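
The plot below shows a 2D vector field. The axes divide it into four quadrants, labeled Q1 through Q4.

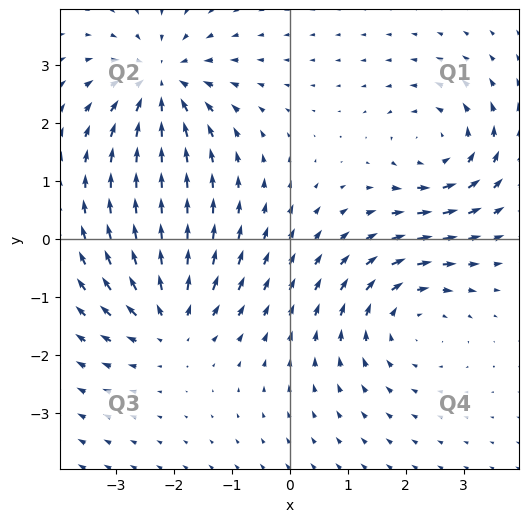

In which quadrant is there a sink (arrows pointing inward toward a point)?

The sink sits at approximately (-2.2, 2.7), which lies in quadrant Q2. The divergence there is about -5, negative as expected for a sink.

Q2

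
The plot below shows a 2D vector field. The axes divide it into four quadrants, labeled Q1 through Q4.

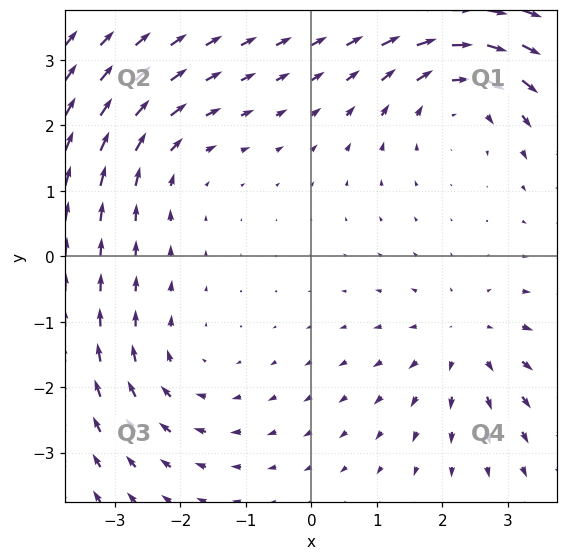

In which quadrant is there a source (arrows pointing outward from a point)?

The source sits at approximately (2.4, -1.3), which lies in quadrant Q4. The divergence there is about +3, positive as expected for a source.

Q4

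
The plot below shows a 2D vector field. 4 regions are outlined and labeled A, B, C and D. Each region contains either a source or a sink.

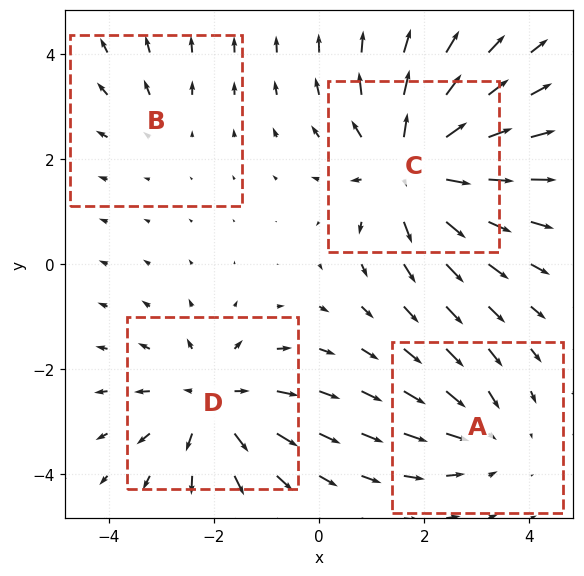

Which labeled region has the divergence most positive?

Divergence at each region's feature centre — A: about -3, B: about +2, C: about +6, D: about +5. Region C is most positive.

C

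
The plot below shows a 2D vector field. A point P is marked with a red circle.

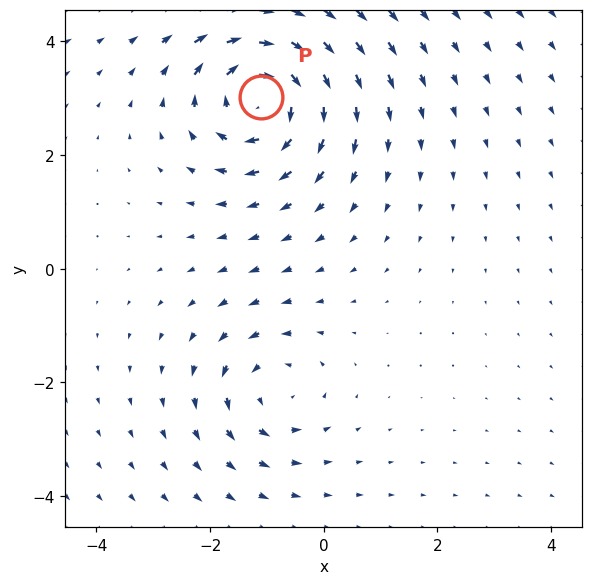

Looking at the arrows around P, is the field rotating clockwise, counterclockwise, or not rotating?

Near P at (-1.1, 3.0) the arrows circulate clockwise. The curl (z-component) there is about -5; negative curl means clockwise rotation.

clockwise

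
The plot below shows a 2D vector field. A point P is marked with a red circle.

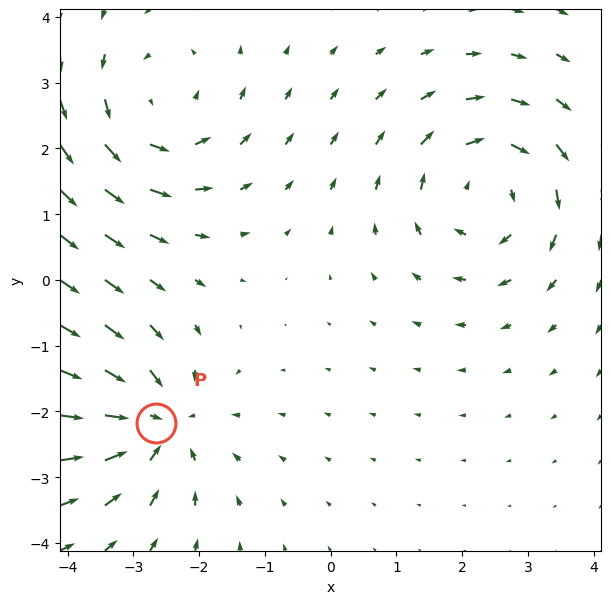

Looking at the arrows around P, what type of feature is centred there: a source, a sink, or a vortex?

At P (-2.7, -2.2) the arrows converge inward. Divergence about -5, curl ≈0 — negative divergence with near-zero curl is a sink.

sink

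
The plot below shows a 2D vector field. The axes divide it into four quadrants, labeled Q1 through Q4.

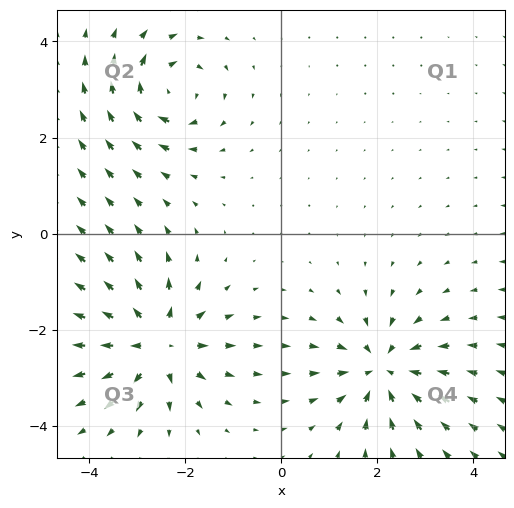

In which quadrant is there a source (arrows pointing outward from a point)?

The source sits at approximately (-2.6, -2.3), which lies in quadrant Q3. The divergence there is about +6, positive as expected for a source.

Q3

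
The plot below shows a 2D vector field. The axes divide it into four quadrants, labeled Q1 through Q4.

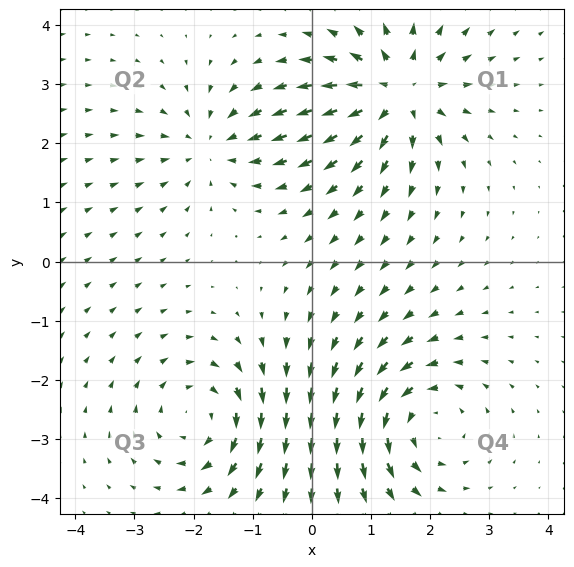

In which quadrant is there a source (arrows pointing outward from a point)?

The source sits at approximately (1.5, 2.9), which lies in quadrant Q1. The divergence there is about +6, positive as expected for a source.

Q1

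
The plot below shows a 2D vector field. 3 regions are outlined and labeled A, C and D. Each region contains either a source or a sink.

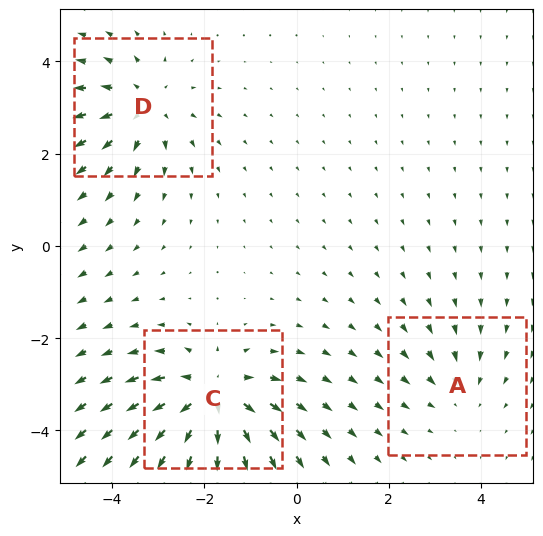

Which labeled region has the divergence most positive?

C

Divergence at each region's feature centre — A: about -2, C: about +5, D: about +3. Region C is most positive.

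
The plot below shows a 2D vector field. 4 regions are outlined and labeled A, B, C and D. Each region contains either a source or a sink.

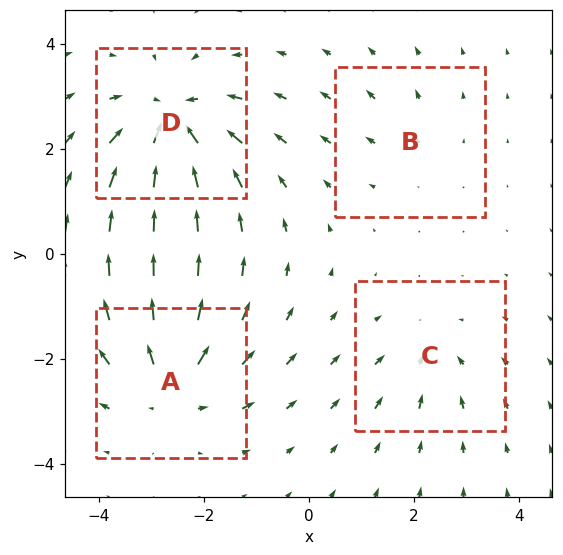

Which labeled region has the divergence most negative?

D

Divergence at each region's feature centre — A: about +5, B: about +2, C: about -3, D: about -6. Region D is most negative.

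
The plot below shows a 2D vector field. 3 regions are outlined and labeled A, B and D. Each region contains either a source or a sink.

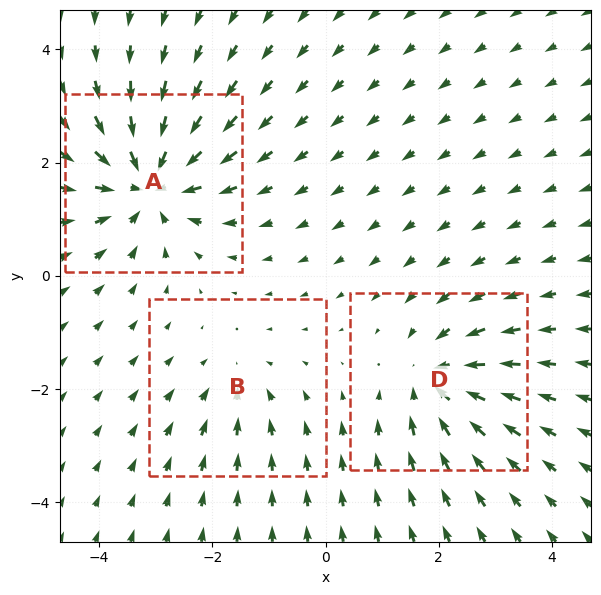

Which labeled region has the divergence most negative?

Divergence at each region's feature centre — A: about -5, B: about -2, D: about -4. Region A is most negative.

A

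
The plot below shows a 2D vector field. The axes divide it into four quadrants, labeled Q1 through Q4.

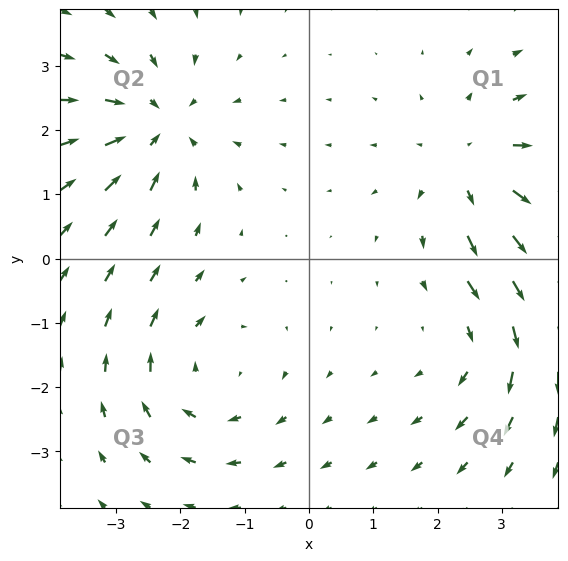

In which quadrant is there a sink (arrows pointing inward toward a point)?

The sink sits at approximately (-2.4, 2.1), which lies in quadrant Q2. The divergence there is about -5, negative as expected for a sink.

Q2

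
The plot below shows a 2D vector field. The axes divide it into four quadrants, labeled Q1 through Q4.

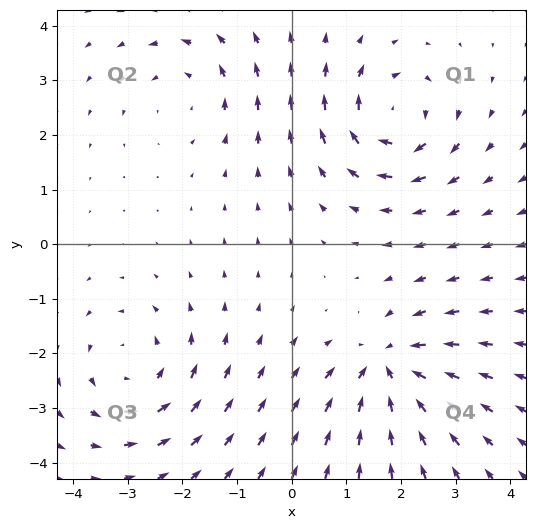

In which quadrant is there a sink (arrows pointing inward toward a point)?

The sink sits at approximately (1.8, -2.3), which lies in quadrant Q4. The divergence there is about -6, negative as expected for a sink.

Q4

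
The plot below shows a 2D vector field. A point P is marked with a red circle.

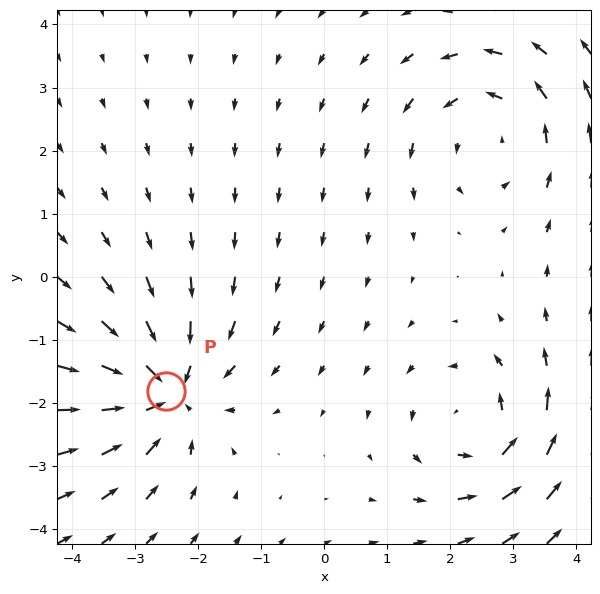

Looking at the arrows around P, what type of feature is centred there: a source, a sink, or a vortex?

At P (-2.5, -1.8) the arrows converge inward. Divergence about -5, curl ≈0 — negative divergence with near-zero curl is a sink.

sink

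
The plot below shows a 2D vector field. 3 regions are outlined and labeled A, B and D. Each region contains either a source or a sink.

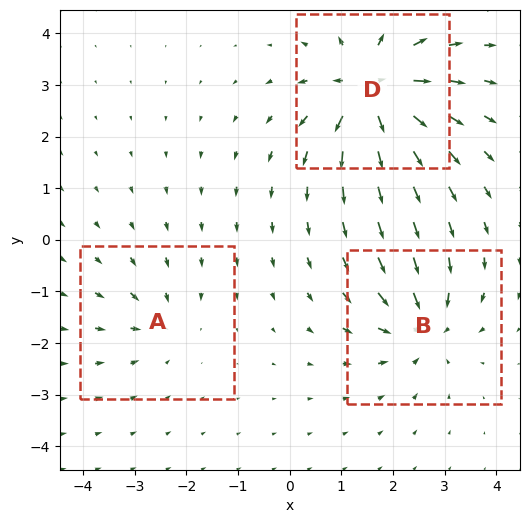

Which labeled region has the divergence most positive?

D

Divergence at each region's feature centre — A: about -3, B: about -4, D: about +6. Region D is most positive.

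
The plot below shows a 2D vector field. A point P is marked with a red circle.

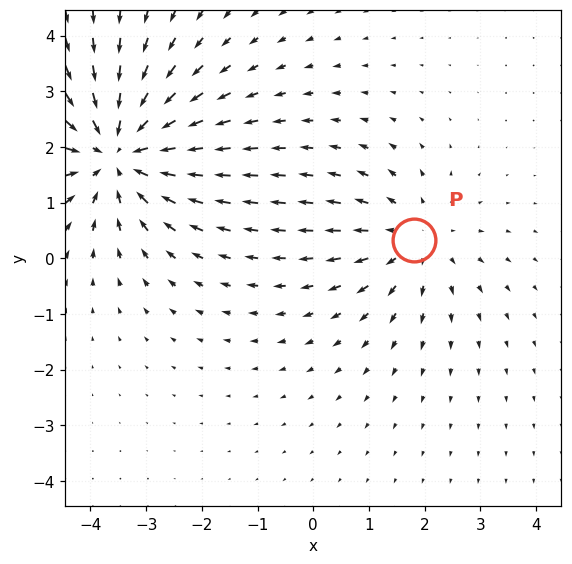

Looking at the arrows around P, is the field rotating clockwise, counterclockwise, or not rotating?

not rotating

Near P at (1.8, 0.3) the arrows show no circulation. The curl there is ≈0.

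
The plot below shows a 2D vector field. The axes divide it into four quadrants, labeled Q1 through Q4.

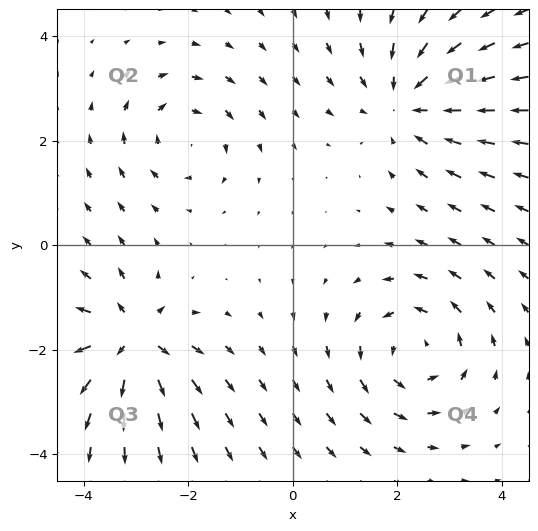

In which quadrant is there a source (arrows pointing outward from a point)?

Q3

The source sits at approximately (-3.1, -1.8), which lies in quadrant Q3. The divergence there is about +6, positive as expected for a source.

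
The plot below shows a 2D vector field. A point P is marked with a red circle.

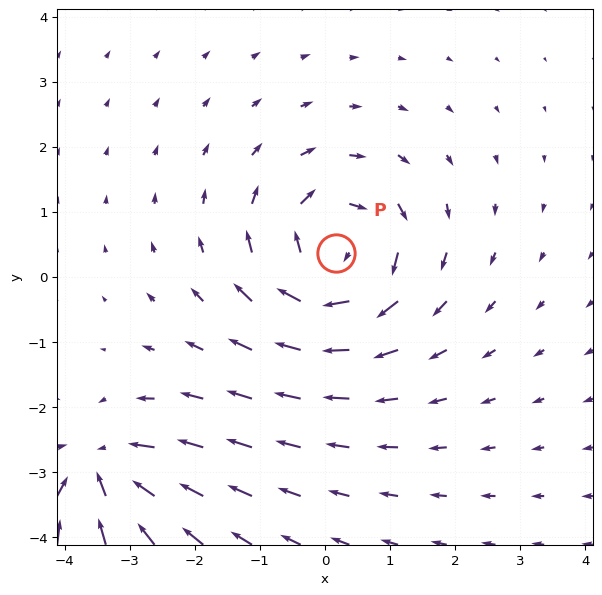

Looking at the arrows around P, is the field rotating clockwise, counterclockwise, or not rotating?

Near P at (0.2, 0.4) the arrows circulate clockwise. The curl (z-component) there is about -5; negative curl means clockwise rotation.

clockwise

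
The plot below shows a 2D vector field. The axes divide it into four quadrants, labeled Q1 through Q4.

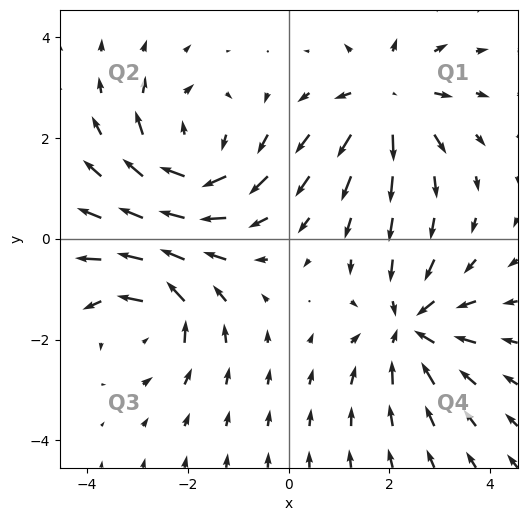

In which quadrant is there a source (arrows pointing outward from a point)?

The source sits at approximately (2.0, 2.8), which lies in quadrant Q1. The divergence there is about +4, positive as expected for a source.

Q1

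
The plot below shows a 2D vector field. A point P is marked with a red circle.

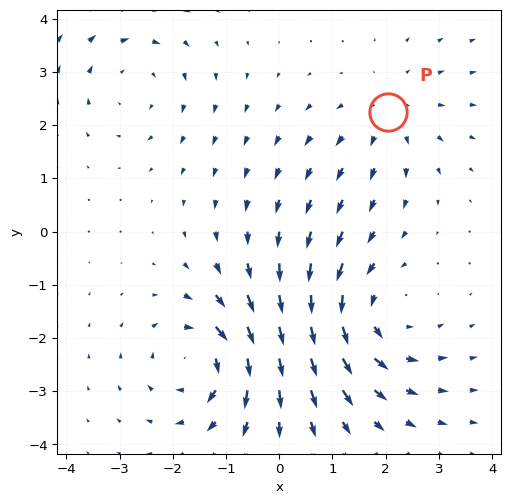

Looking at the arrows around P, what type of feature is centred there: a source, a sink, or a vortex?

source

At P (2.1, 2.2) the arrows spread outward. Divergence about +2, curl ≈0 — positive divergence with near-zero curl is a source.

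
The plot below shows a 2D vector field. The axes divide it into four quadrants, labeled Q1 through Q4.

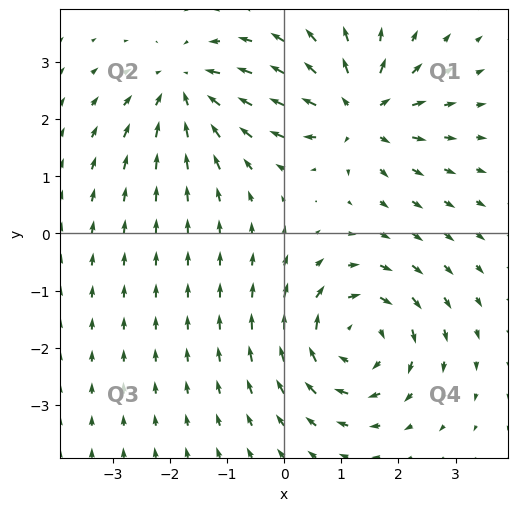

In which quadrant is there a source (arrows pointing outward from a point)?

Q1

The source sits at approximately (1.3, 2.1), which lies in quadrant Q1. The divergence there is about +5, positive as expected for a source.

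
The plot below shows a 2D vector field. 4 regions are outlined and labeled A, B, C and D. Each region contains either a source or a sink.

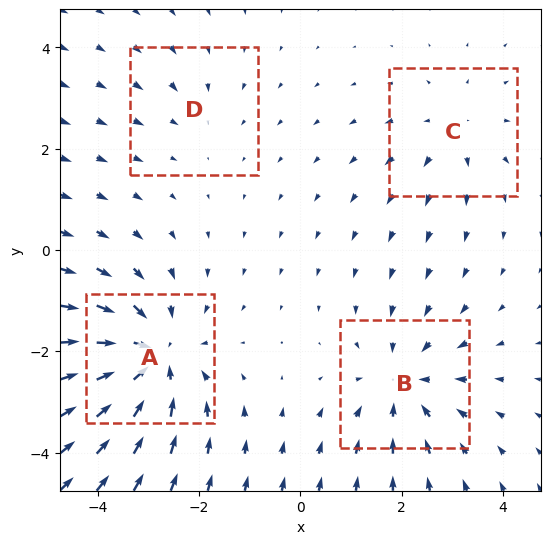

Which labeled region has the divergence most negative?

A

Divergence at each region's feature centre — A: about -6, B: about -4, C: about +3, D: about -2. Region A is most negative.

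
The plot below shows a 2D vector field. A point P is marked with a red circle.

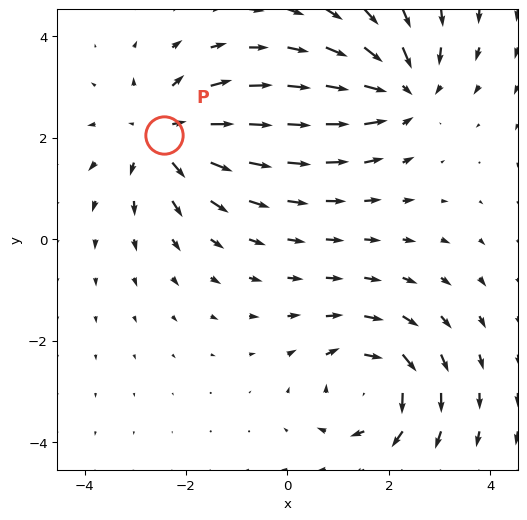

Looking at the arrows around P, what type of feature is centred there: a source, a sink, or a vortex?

At P (-2.4, 2.1) the arrows spread outward. Divergence about +5, curl ≈0 — positive divergence with near-zero curl is a source.

source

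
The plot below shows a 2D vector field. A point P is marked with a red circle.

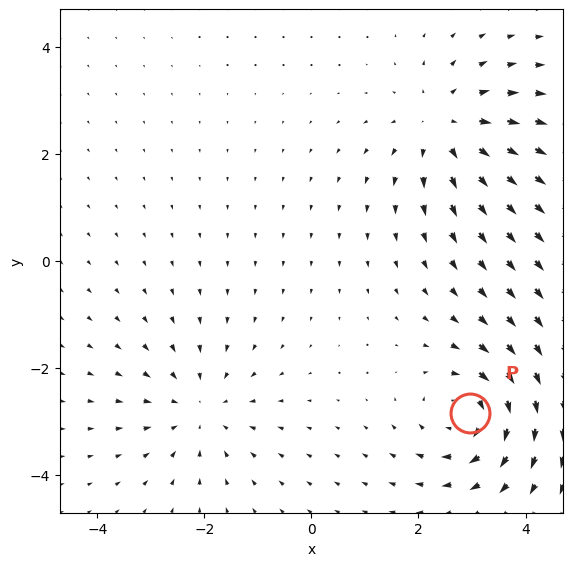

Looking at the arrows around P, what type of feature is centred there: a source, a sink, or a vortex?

vortex

At P (3.0, -2.8) the arrows circulate clockwise. Divergence ≈0, curl about -5 — near-zero divergence with nonzero curl is a vortex.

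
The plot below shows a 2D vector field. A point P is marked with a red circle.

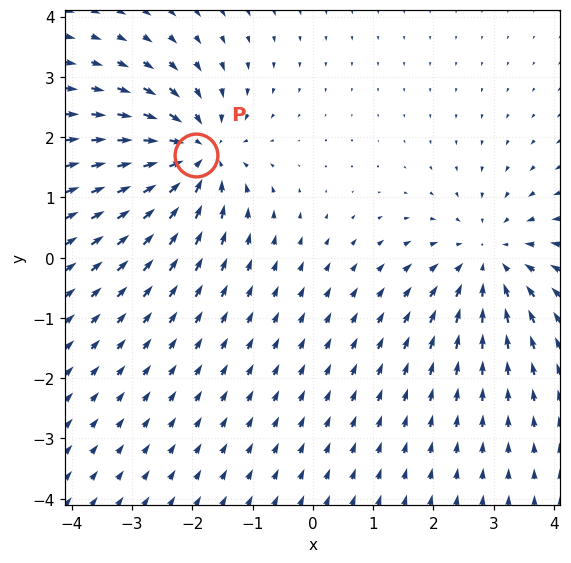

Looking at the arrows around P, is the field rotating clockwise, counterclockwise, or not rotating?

not rotating

Near P at (-1.9, 1.7) the arrows show no circulation. The curl there is ≈0.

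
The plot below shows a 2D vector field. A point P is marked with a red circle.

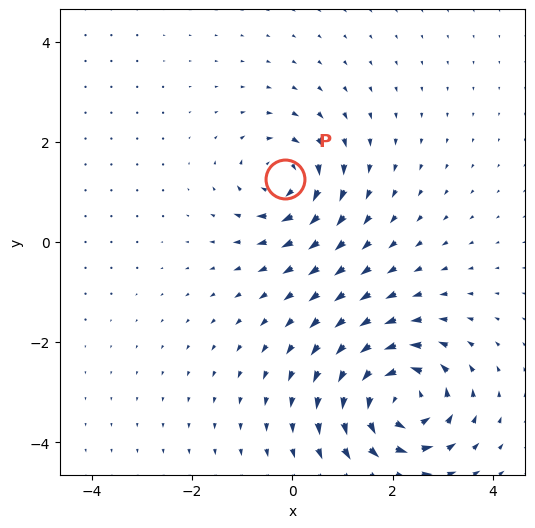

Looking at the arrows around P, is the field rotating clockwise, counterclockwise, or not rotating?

clockwise

Near P at (-0.1, 1.3) the arrows circulate clockwise. The curl (z-component) there is about -4; negative curl means clockwise rotation.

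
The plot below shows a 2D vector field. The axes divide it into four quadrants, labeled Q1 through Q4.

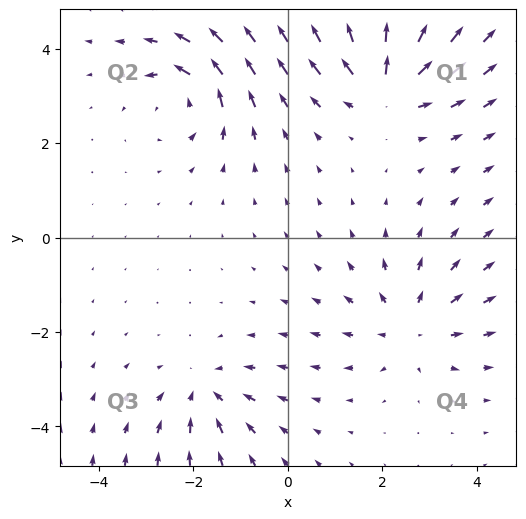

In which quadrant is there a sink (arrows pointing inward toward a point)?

Q3

The sink sits at approximately (-1.8, -3.3), which lies in quadrant Q3. The divergence there is about -3, negative as expected for a sink.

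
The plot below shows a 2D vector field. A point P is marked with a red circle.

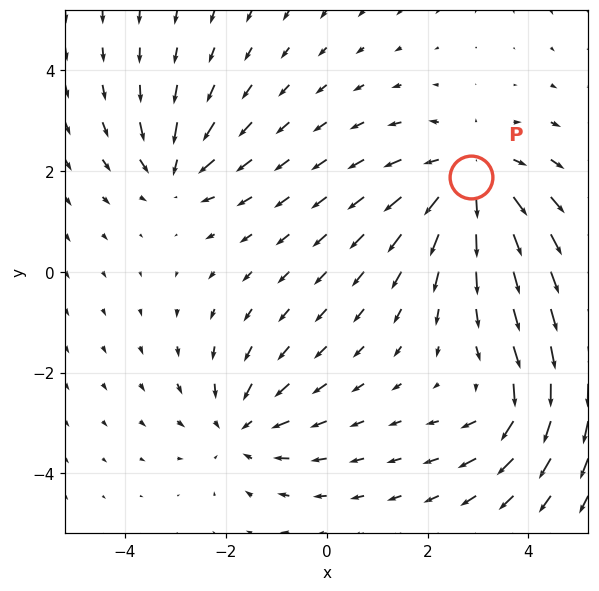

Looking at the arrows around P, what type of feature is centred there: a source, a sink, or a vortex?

source

At P (2.9, 1.9) the arrows spread outward. Divergence about +4, curl ≈0 — positive divergence with near-zero curl is a source.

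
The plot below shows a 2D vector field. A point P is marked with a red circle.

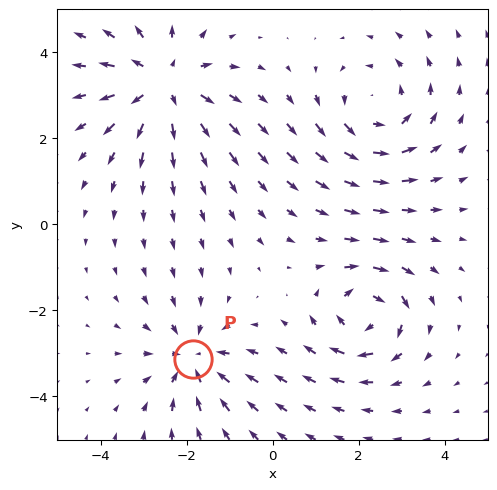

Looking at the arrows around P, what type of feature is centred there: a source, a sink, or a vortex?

At P (-1.8, -3.1) the arrows converge inward. Divergence about -4, curl ≈0 — negative divergence with near-zero curl is a sink.

sink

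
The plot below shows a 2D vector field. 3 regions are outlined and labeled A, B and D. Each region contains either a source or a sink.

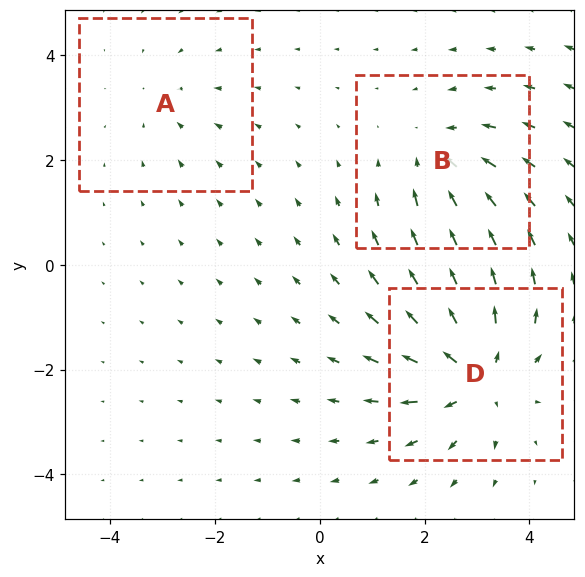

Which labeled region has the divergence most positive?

Divergence at each region's feature centre — A: about -2, B: about -3, D: about +5. Region D is most positive.

D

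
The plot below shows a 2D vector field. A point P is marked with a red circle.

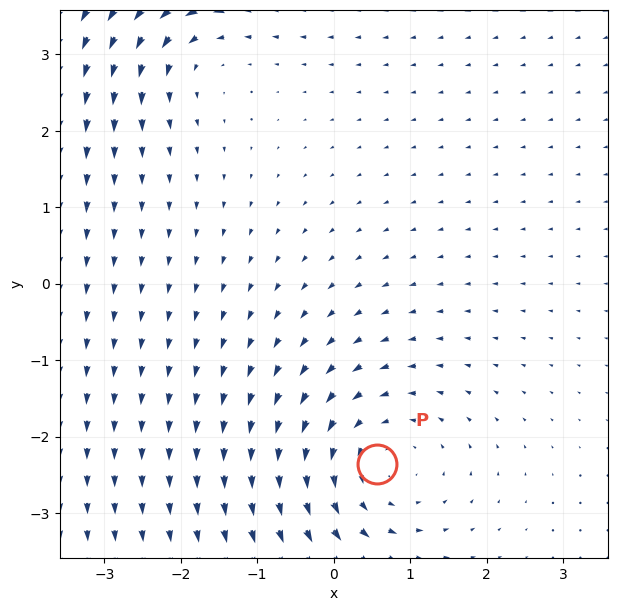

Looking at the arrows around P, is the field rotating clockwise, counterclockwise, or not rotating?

counterclockwise

Near P at (0.6, -2.4) the arrows circulate counterclockwise. The curl (z-component) there is about +3; positive curl means counterclockwise rotation.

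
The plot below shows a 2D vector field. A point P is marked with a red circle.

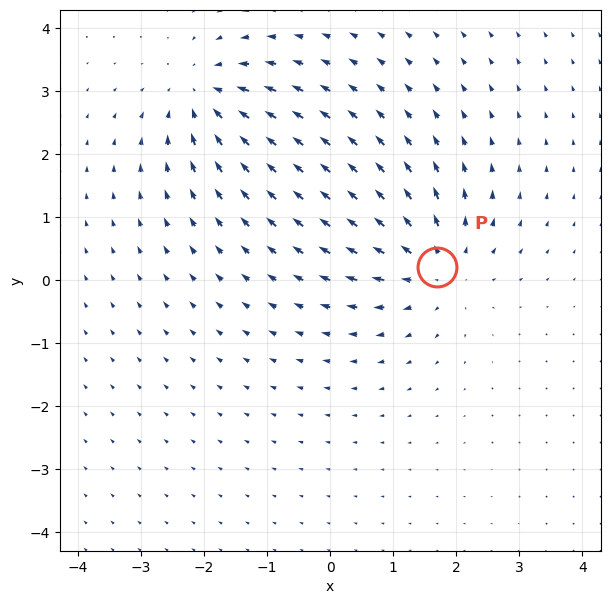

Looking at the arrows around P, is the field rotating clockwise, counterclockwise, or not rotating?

not rotating

Near P at (1.7, 0.2) the arrows show no circulation. The curl there is ≈0.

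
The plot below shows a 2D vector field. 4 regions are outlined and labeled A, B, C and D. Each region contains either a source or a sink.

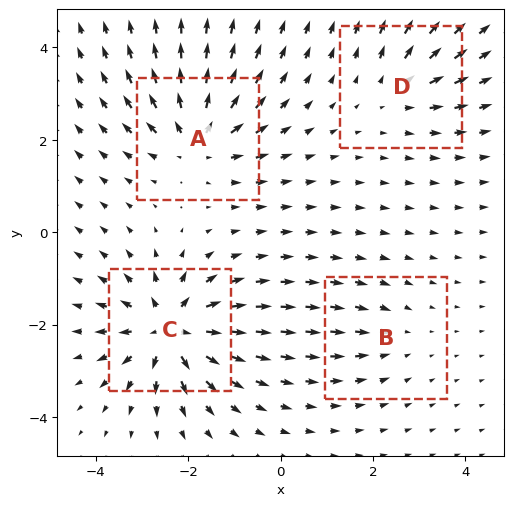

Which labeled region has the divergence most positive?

C

Divergence at each region's feature centre — A: about +6, B: about -3, C: about +8, D: about +4. Region C is most positive.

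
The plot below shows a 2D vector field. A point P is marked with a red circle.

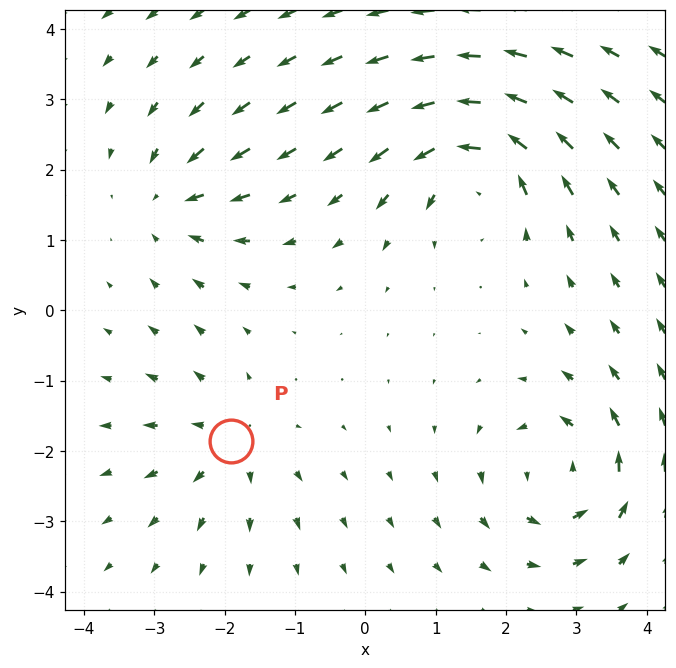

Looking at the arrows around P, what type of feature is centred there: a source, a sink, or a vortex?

At P (-1.9, -1.9) the arrows spread outward. Divergence about +4, curl ≈0 — positive divergence with near-zero curl is a source.

source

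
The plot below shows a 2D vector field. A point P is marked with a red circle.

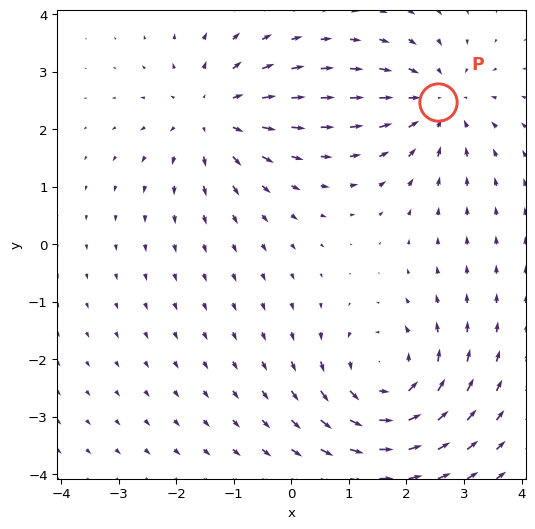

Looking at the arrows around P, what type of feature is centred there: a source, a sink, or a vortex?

At P (2.6, 2.5) the arrows converge inward. Divergence about -3, curl ≈0 — negative divergence with near-zero curl is a sink.

sink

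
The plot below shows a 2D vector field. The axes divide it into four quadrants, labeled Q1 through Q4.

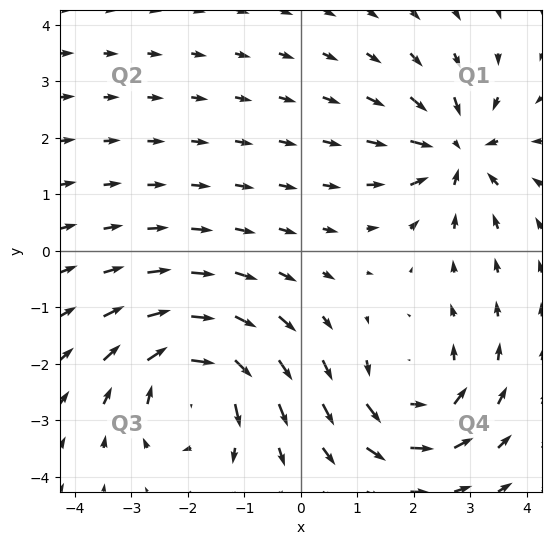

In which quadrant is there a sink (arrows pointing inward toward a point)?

The sink sits at approximately (2.8, 1.8), which lies in quadrant Q1. The divergence there is about -5, negative as expected for a sink.

Q1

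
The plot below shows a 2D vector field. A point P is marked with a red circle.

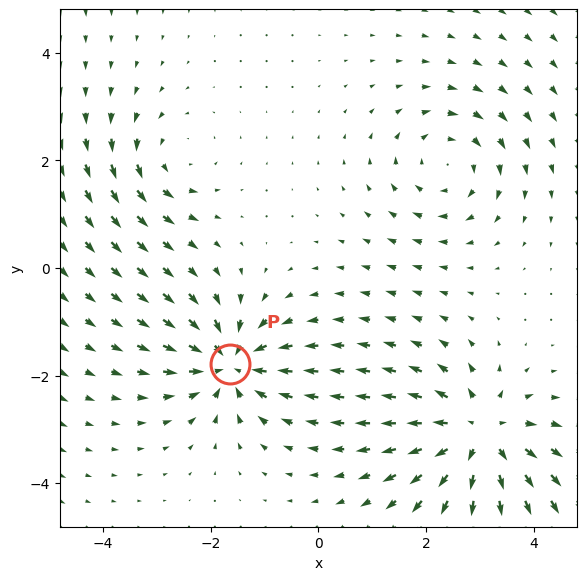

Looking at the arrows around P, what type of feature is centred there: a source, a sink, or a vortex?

sink

At P (-1.6, -1.8) the arrows converge inward. Divergence about -6, curl ≈0 — negative divergence with near-zero curl is a sink.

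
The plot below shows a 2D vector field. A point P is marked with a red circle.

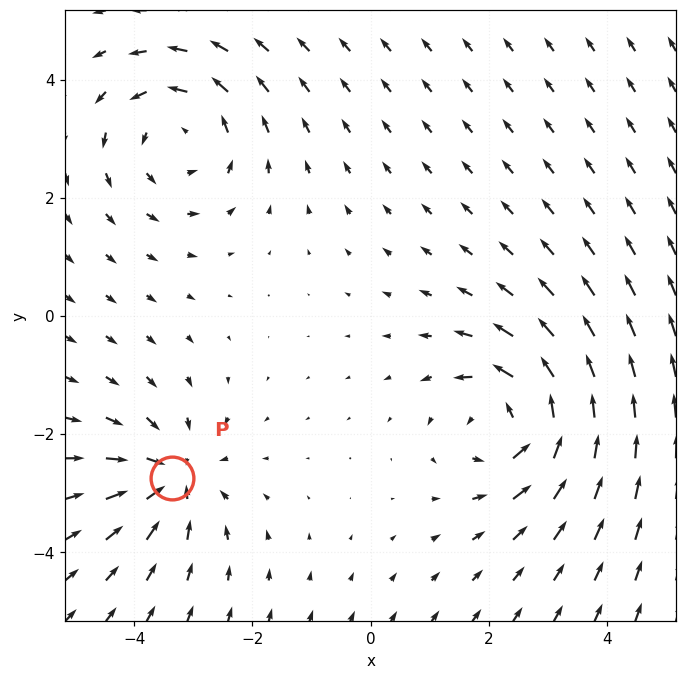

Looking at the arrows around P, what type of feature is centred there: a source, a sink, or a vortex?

At P (-3.4, -2.7) the arrows converge inward. Divergence about -5, curl ≈0 — negative divergence with near-zero curl is a sink.

sink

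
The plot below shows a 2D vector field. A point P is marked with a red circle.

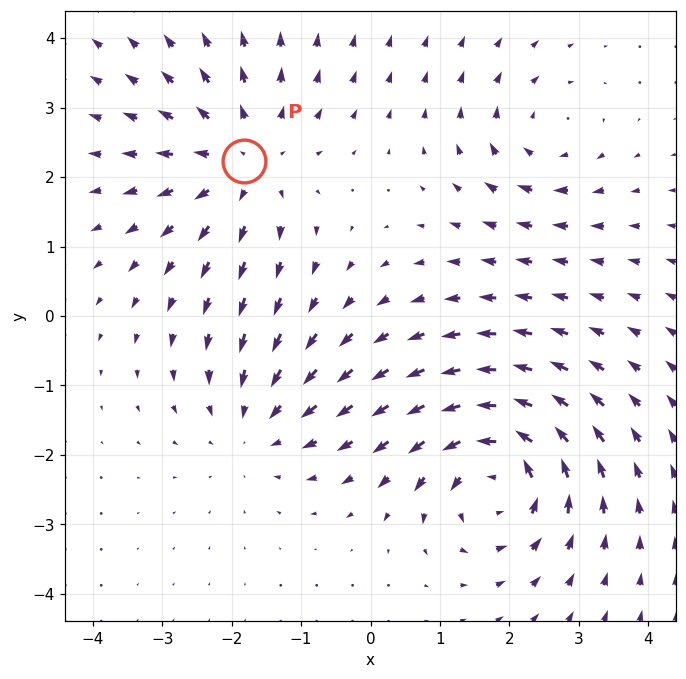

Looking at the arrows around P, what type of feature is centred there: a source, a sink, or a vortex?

At P (-1.8, 2.2) the arrows spread outward. Divergence about +4, curl ≈0 — positive divergence with near-zero curl is a source.

source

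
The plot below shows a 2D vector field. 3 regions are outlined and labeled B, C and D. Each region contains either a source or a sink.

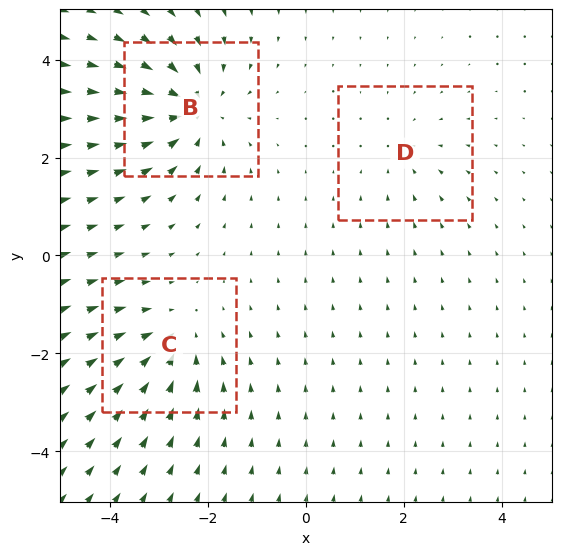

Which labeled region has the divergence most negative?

Divergence at each region's feature centre — B: about -5, C: about -3, D: about -2. Region B is most negative.

B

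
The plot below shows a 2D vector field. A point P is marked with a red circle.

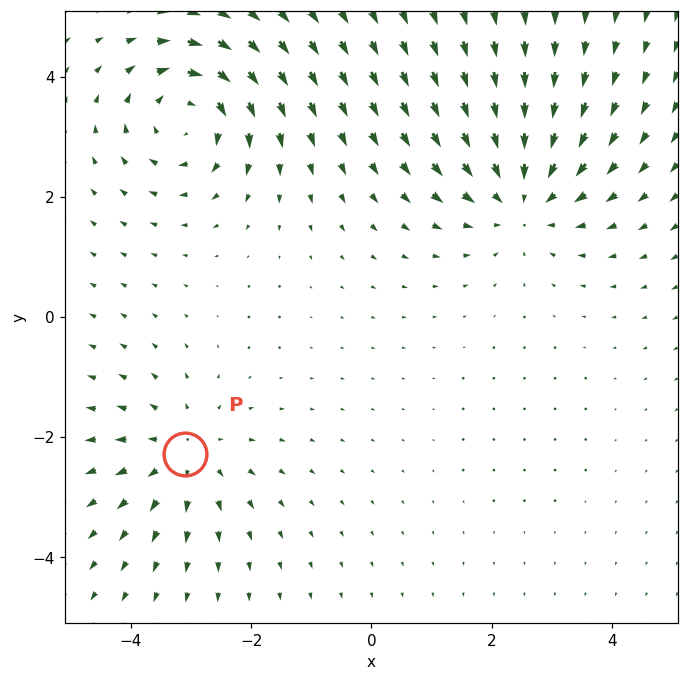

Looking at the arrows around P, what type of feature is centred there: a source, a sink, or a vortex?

source

At P (-3.1, -2.3) the arrows spread outward. Divergence about +4, curl ≈0 — positive divergence with near-zero curl is a source.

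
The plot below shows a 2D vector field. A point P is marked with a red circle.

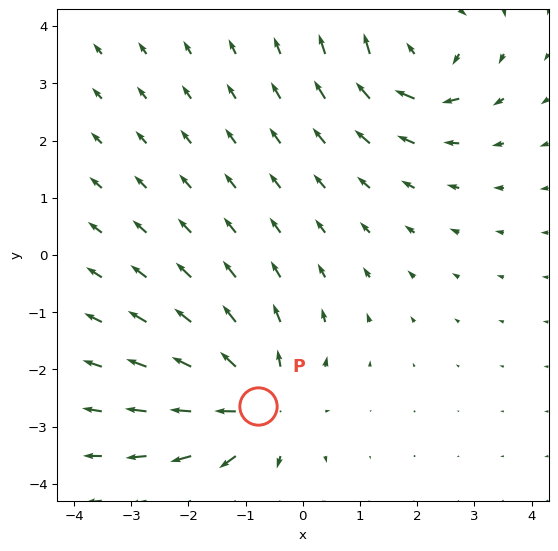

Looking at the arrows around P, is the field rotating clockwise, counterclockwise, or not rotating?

Near P at (-0.8, -2.6) the arrows show no circulation. The curl there is ≈0.

not rotating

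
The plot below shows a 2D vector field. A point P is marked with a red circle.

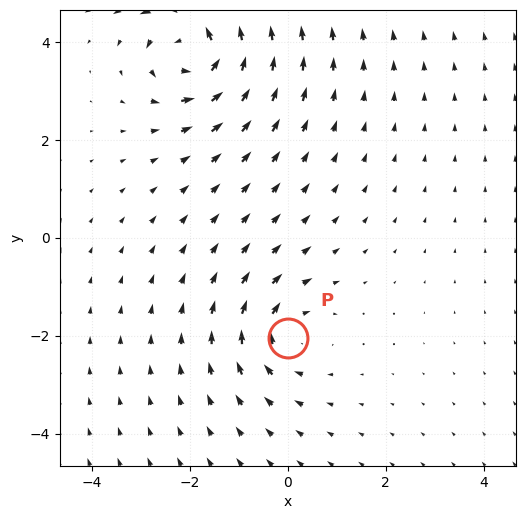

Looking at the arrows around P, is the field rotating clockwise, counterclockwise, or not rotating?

clockwise

Near P at (0.0, -2.0) the arrows circulate clockwise. The curl (z-component) there is about -3; negative curl means clockwise rotation.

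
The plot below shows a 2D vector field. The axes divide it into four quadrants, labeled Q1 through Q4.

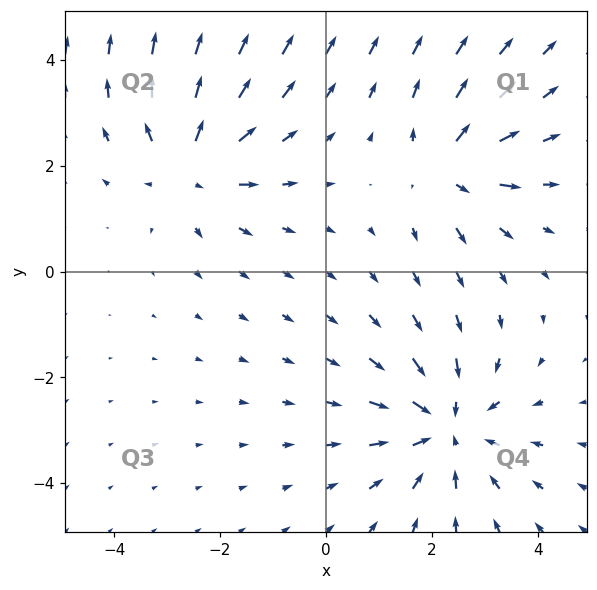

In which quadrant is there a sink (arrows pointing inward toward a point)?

The sink sits at approximately (2.3, -3.0), which lies in quadrant Q4. The divergence there is about -4, negative as expected for a sink.

Q4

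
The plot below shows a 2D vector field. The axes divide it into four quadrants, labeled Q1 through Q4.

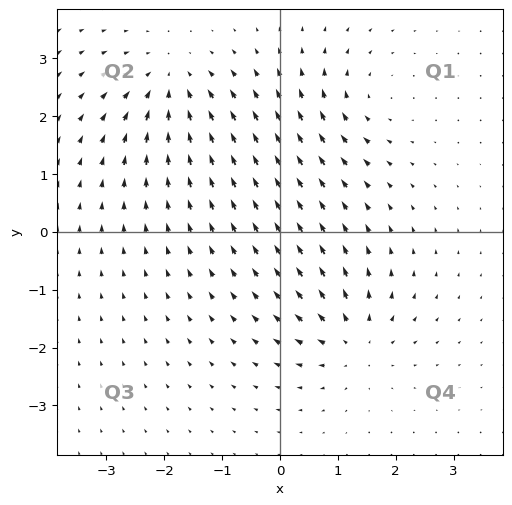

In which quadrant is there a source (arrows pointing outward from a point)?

The source sits at approximately (1.3, -1.9), which lies in quadrant Q4. The divergence there is about +6, positive as expected for a source.

Q4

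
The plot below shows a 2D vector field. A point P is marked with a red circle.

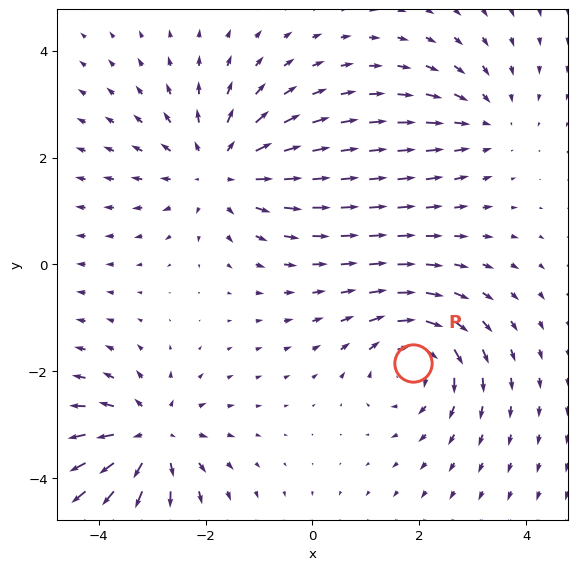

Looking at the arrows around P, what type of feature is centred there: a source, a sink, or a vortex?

vortex

At P (1.9, -1.9) the arrows circulate clockwise. Divergence ≈0, curl about -5 — near-zero divergence with nonzero curl is a vortex.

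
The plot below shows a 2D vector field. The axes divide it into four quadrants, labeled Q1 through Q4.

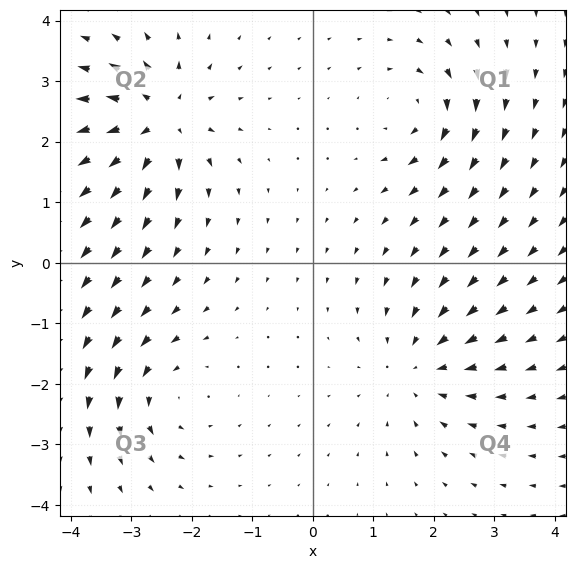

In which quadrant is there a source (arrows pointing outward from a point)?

The source sits at approximately (-2.6, 2.3), which lies in quadrant Q2. The divergence there is about +7, positive as expected for a source.

Q2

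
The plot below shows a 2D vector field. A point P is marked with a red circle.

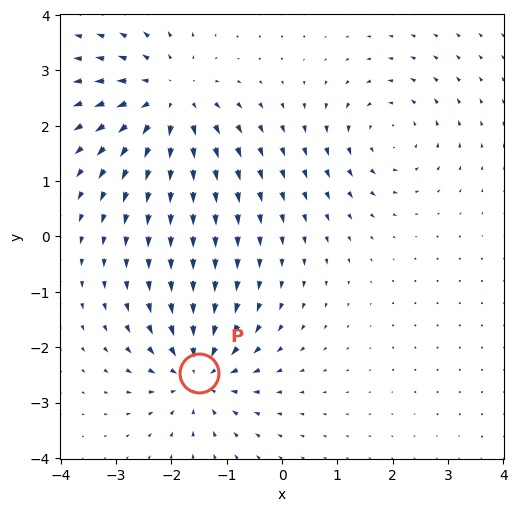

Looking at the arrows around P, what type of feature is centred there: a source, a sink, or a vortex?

At P (-1.5, -2.5) the arrows converge inward. Divergence about -5, curl ≈0 — negative divergence with near-zero curl is a sink.

sink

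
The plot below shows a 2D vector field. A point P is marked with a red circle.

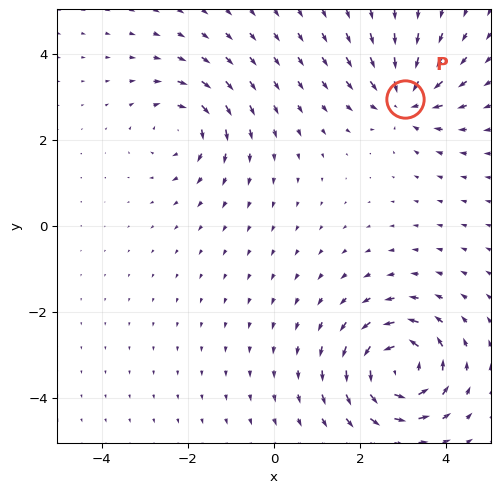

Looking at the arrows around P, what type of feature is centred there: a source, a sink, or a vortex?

sink

At P (3.0, 2.9) the arrows converge inward. Divergence about -4, curl ≈0 — negative divergence with near-zero curl is a sink.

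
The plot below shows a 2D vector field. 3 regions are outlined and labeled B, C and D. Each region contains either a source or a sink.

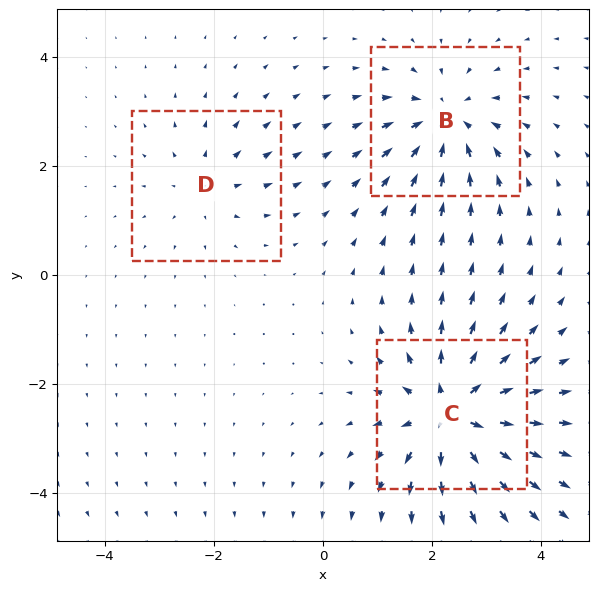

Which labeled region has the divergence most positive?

C

Divergence at each region's feature centre — B: about -4, C: about +6, D: about +2. Region C is most positive.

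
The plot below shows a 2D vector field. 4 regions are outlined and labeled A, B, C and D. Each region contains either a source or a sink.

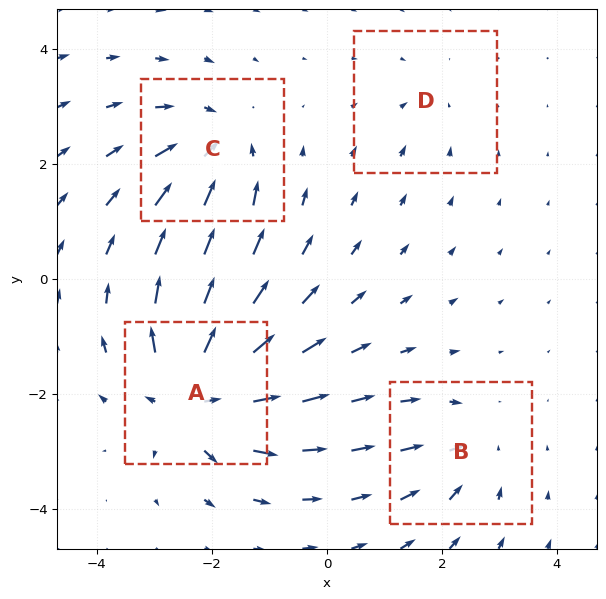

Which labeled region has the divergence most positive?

A

Divergence at each region's feature centre — A: about +8, B: about -4, C: about -5, D: about -2. Region A is most positive.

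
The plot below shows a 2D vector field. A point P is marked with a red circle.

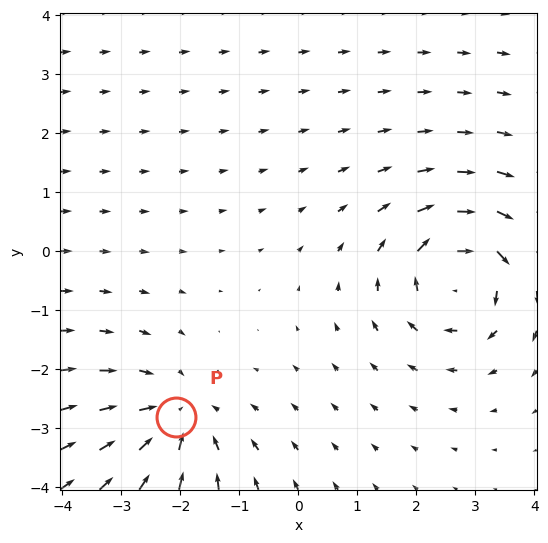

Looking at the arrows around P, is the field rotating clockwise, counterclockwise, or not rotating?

Near P at (-2.1, -2.8) the arrows show no circulation. The curl there is ≈0.

not rotating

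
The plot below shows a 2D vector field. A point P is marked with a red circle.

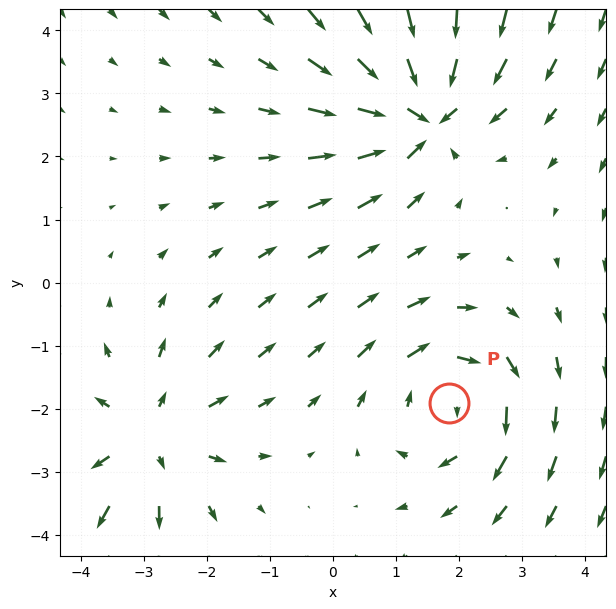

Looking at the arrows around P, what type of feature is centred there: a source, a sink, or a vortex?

At P (1.8, -1.9) the arrows circulate clockwise. Divergence ≈0, curl about -3 — near-zero divergence with nonzero curl is a vortex.

vortex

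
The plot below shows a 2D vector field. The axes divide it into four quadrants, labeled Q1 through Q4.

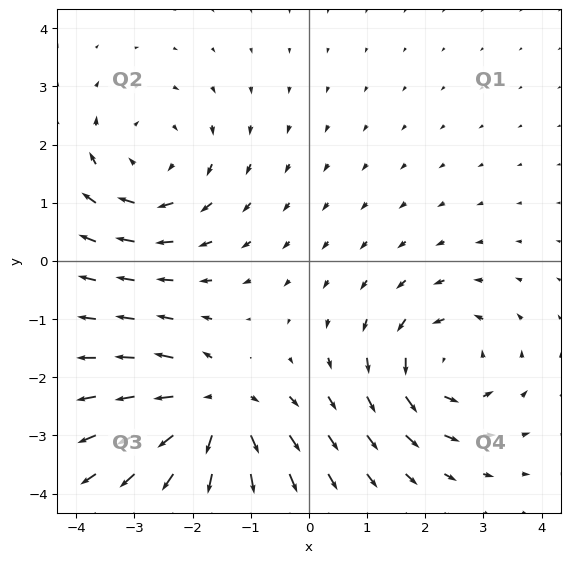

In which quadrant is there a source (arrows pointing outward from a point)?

The source sits at approximately (-1.6, -2.6), which lies in quadrant Q3. The divergence there is about +6, positive as expected for a source.

Q3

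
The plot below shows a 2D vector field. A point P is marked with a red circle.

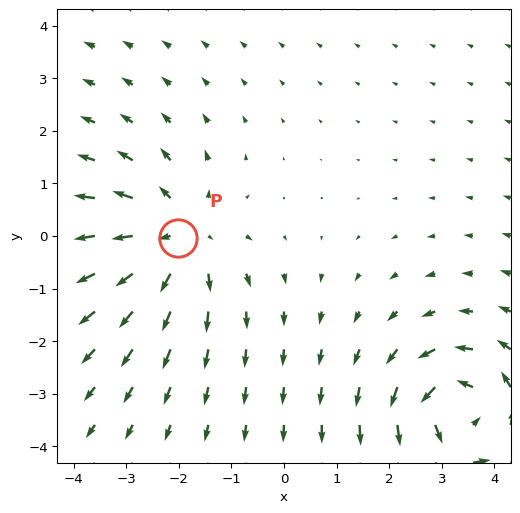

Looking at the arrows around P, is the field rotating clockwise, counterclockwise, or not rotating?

Near P at (-2.0, -0.0) the arrows show no circulation. The curl there is ≈0.

not rotating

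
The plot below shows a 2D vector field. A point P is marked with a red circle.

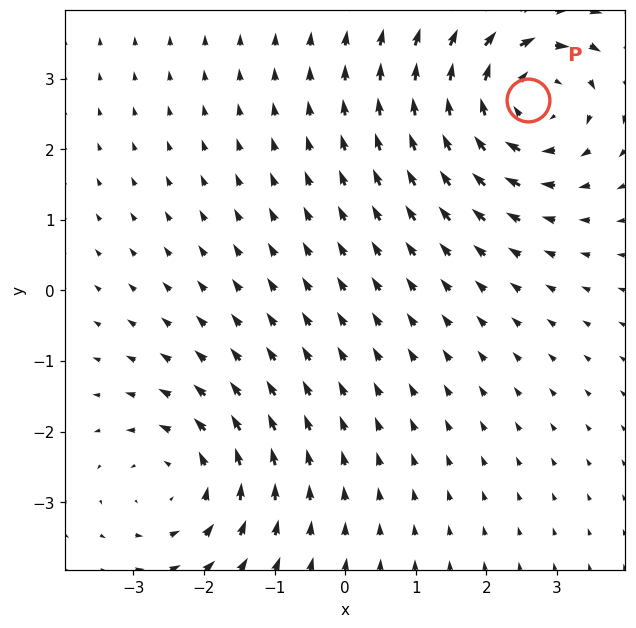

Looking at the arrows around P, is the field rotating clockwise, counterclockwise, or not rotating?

Near P at (2.6, 2.7) the arrows circulate clockwise. The curl (z-component) there is about -4; negative curl means clockwise rotation.

clockwise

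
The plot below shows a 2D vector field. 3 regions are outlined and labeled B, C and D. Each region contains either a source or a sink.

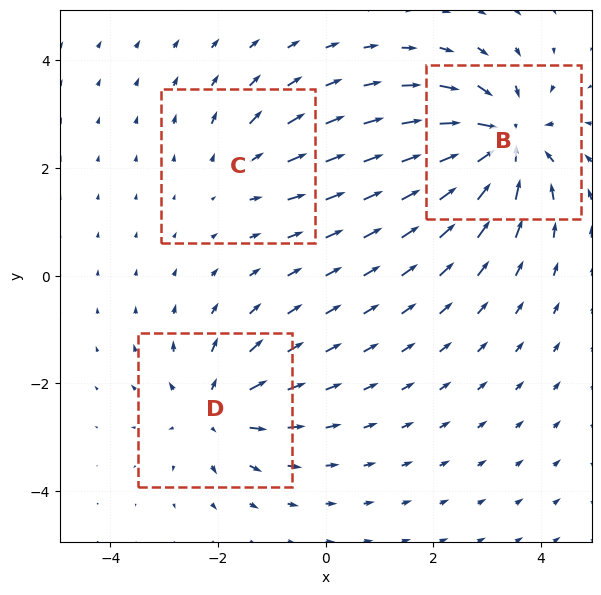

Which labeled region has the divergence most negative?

B

Divergence at each region's feature centre — B: about -6, C: about +2, D: about +4. Region B is most negative.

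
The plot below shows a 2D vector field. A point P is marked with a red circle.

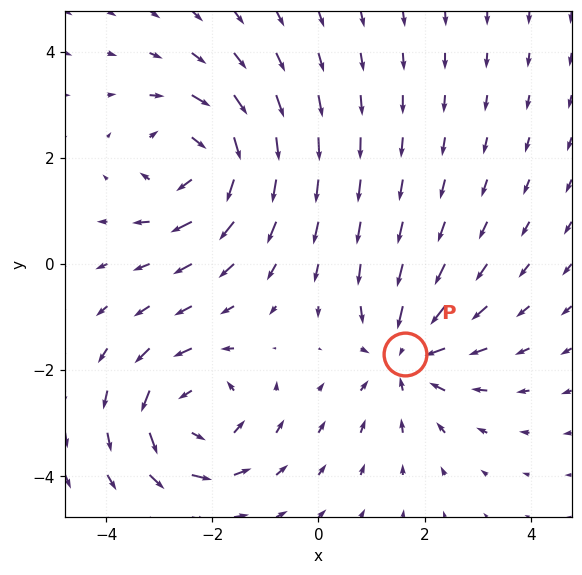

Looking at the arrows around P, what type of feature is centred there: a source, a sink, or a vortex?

At P (1.6, -1.7) the arrows converge inward. Divergence about -4, curl ≈0 — negative divergence with near-zero curl is a sink.

sink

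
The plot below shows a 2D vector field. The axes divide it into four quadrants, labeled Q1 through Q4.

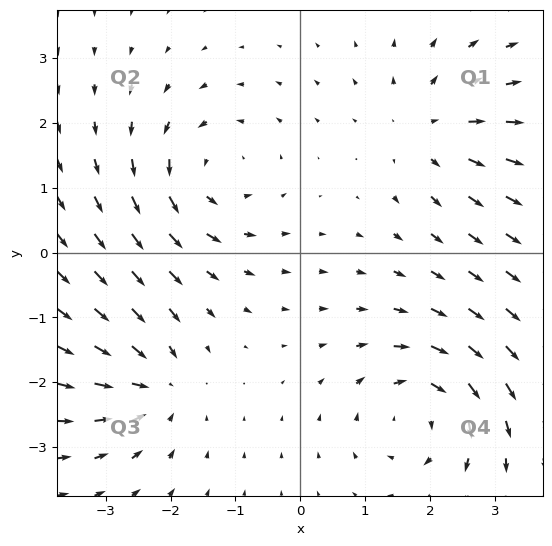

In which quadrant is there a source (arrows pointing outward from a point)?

Q1

The source sits at approximately (2.0, 1.9), which lies in quadrant Q1. The divergence there is about +4, positive as expected for a source.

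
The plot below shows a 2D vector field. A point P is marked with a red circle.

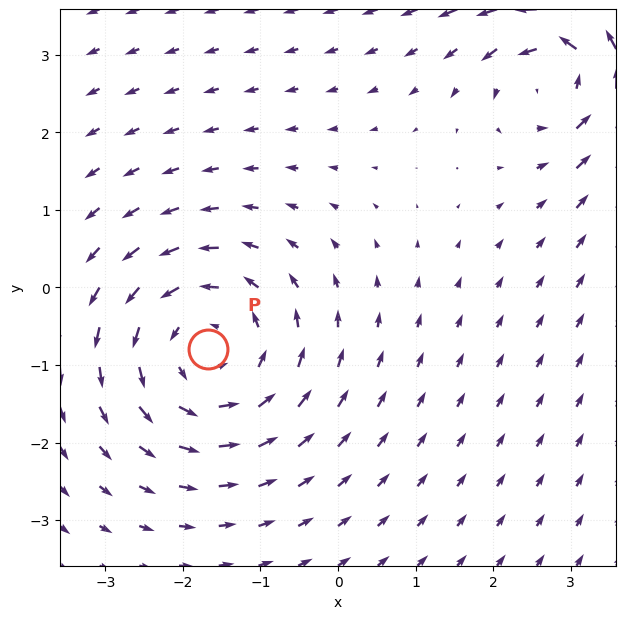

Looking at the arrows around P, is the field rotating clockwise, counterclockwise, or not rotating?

counterclockwise

Near P at (-1.7, -0.8) the arrows circulate counterclockwise. The curl (z-component) there is about +3; positive curl means counterclockwise rotation.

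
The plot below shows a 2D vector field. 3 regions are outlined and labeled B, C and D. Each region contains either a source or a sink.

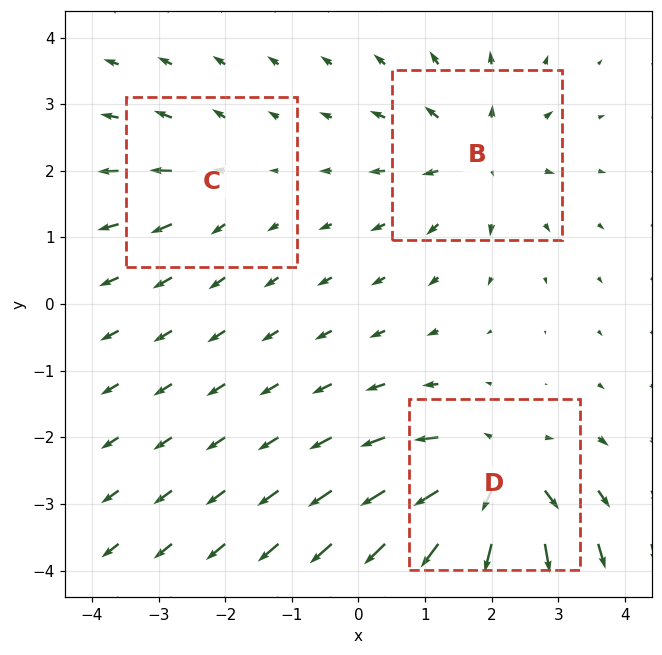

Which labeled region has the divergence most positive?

Divergence at each region's feature centre — B: about +3, C: about +2, D: about +5. Region D is most positive.

D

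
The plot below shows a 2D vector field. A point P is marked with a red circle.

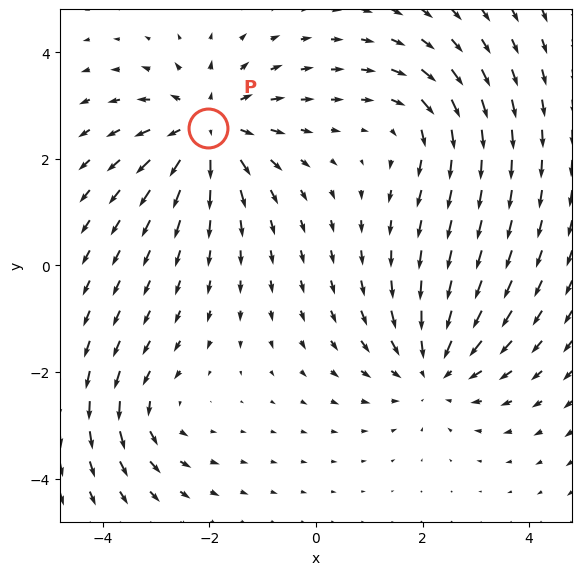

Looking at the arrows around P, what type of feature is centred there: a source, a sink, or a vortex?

At P (-2.0, 2.6) the arrows spread outward. Divergence about +5, curl ≈0 — positive divergence with near-zero curl is a source.

source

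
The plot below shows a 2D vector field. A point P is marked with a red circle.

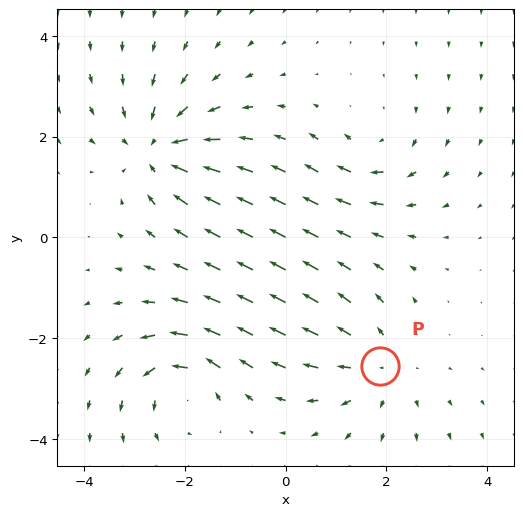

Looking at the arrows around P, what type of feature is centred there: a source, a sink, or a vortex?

source

At P (1.9, -2.6) the arrows spread outward. Divergence about +3, curl ≈0 — positive divergence with near-zero curl is a source.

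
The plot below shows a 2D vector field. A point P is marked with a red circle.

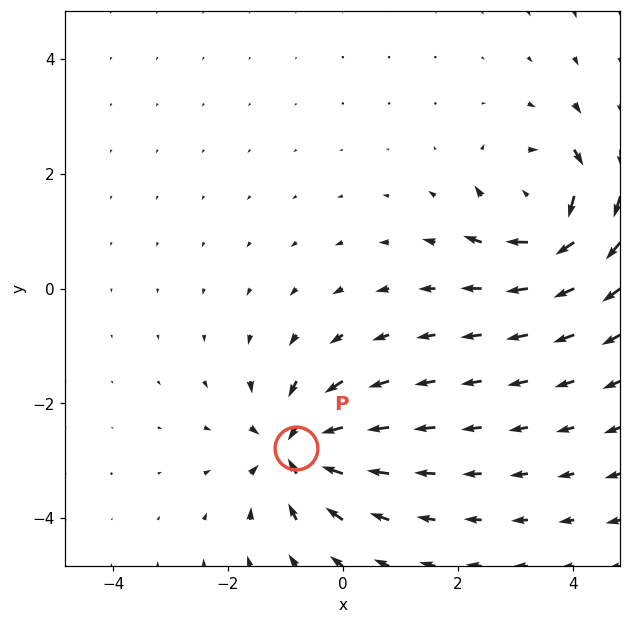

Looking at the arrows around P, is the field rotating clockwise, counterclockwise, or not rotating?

not rotating

Near P at (-0.8, -2.8) the arrows show no circulation. The curl there is ≈0.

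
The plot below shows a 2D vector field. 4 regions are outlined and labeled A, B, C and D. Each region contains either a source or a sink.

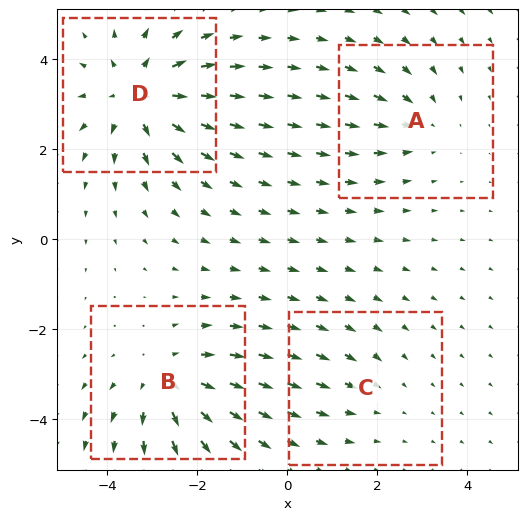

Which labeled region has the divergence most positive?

Divergence at each region's feature centre — A: about -3, B: about +5, C: about -2, D: about +6. Region D is most positive.

D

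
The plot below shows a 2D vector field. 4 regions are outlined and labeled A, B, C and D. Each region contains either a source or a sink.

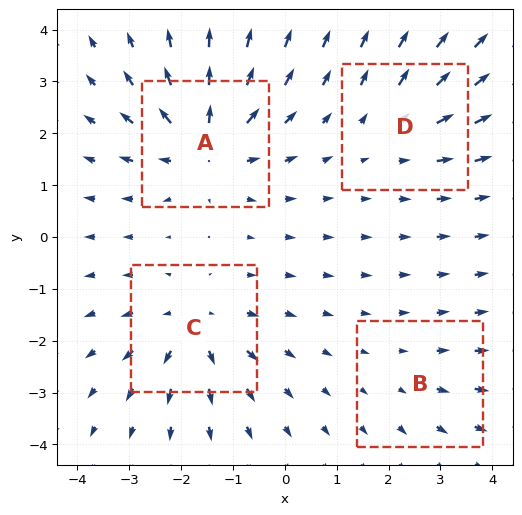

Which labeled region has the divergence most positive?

A

Divergence at each region's feature centre — A: about +6, B: about +2, C: about +5, D: about +3. Region A is most positive.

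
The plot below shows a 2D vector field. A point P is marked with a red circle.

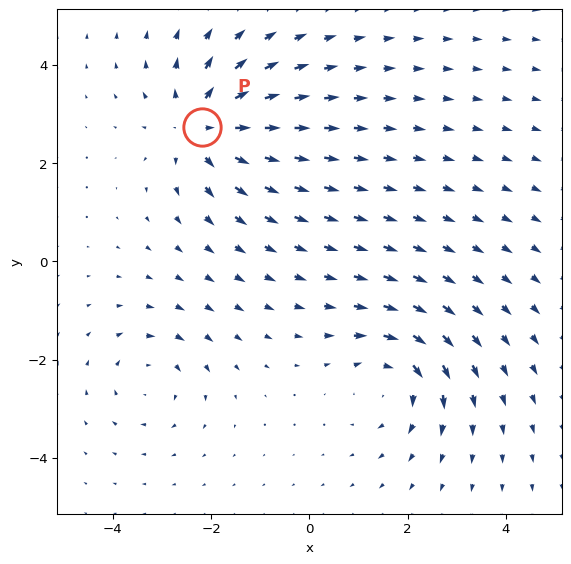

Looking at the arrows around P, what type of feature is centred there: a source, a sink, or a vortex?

source

At P (-2.2, 2.7) the arrows spread outward. Divergence about +5, curl ≈0 — positive divergence with near-zero curl is a source.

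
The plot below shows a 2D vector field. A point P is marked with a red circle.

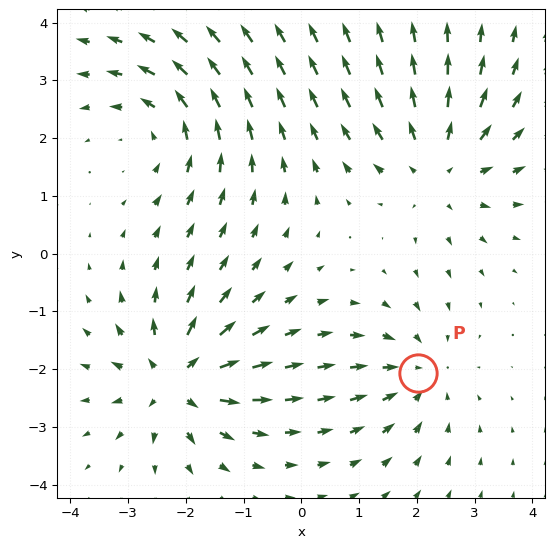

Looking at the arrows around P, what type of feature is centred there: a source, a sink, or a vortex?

sink

At P (2.0, -2.1) the arrows converge inward. Divergence about -3, curl ≈0 — negative divergence with near-zero curl is a sink.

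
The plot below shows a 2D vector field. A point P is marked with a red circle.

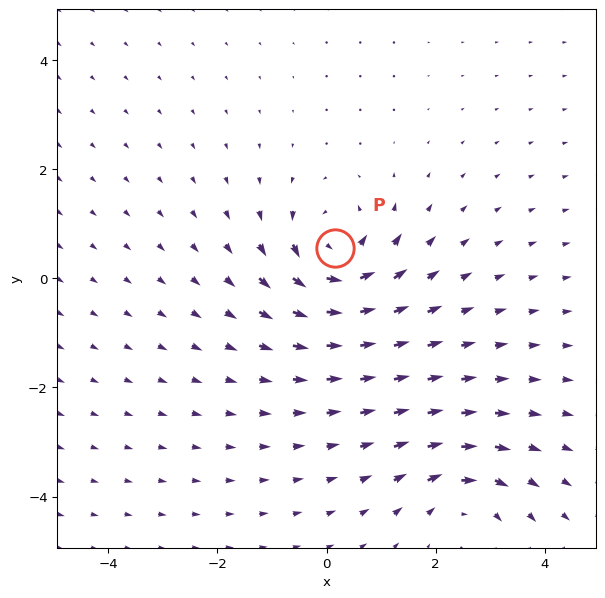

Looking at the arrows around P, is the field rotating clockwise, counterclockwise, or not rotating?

counterclockwise

Near P at (0.1, 0.6) the arrows circulate counterclockwise. The curl (z-component) there is about +5; positive curl means counterclockwise rotation.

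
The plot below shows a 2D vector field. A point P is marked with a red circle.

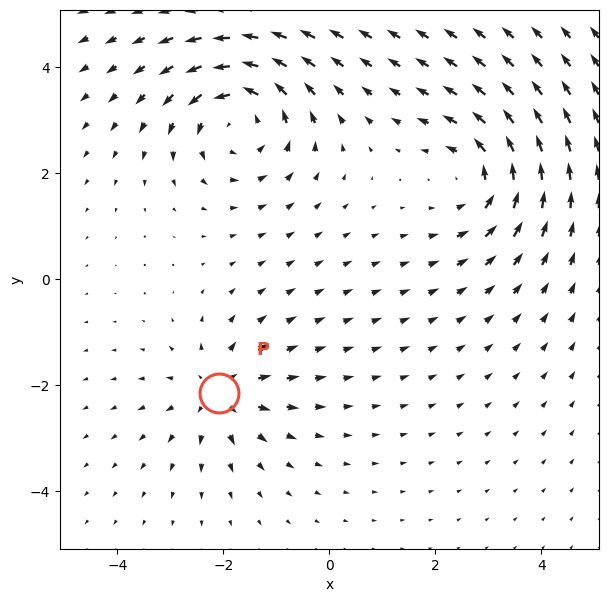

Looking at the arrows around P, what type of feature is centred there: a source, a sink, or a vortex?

source

At P (-2.1, -2.1) the arrows spread outward. Divergence about +4, curl ≈0 — positive divergence with near-zero curl is a source.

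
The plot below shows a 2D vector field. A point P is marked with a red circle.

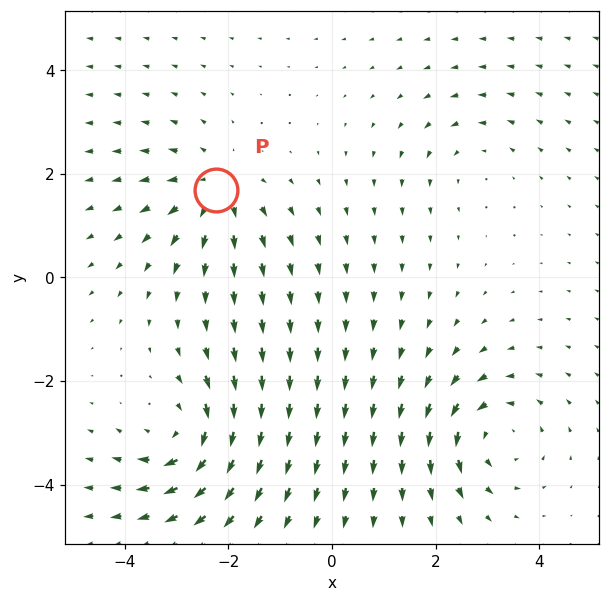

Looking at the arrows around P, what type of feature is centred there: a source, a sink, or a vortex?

source

At P (-2.2, 1.7) the arrows spread outward. Divergence about +4, curl ≈0 — positive divergence with near-zero curl is a source.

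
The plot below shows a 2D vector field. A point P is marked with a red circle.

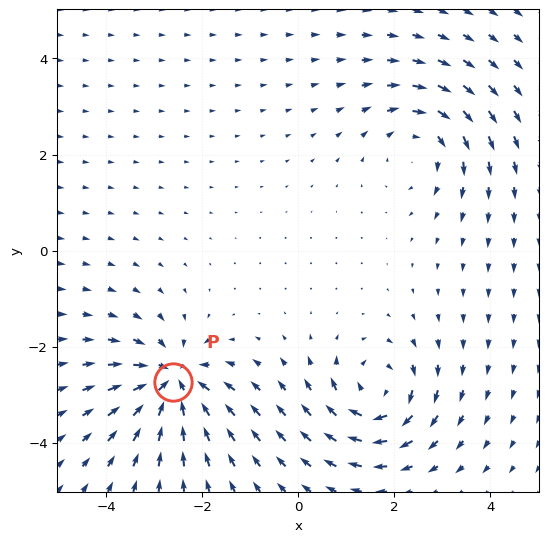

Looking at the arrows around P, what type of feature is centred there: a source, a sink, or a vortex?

At P (-2.6, -2.7) the arrows converge inward. Divergence about -5, curl ≈0 — negative divergence with near-zero curl is a sink.

sink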